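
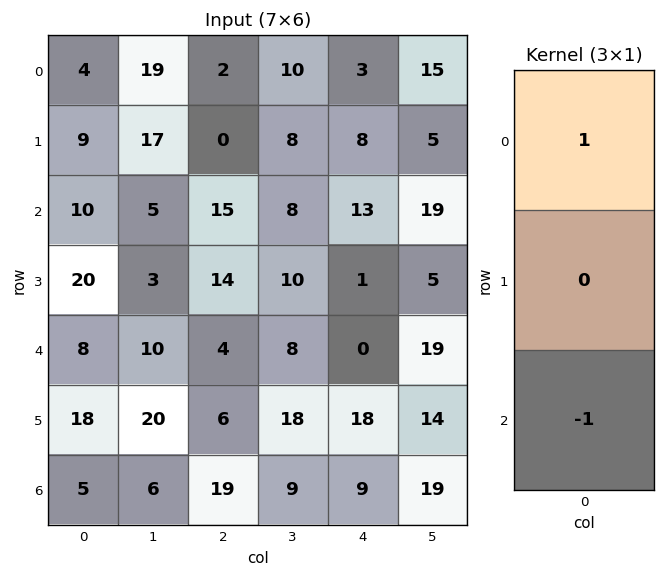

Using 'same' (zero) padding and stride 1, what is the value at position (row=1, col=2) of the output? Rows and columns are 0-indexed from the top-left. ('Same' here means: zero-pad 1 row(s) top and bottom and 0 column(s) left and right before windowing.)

-13

The receptive field on the zero-padded input at this output position is [2 / 0 / 15]. Elementwise product with the kernel and sum: 2·1 + 15·-1.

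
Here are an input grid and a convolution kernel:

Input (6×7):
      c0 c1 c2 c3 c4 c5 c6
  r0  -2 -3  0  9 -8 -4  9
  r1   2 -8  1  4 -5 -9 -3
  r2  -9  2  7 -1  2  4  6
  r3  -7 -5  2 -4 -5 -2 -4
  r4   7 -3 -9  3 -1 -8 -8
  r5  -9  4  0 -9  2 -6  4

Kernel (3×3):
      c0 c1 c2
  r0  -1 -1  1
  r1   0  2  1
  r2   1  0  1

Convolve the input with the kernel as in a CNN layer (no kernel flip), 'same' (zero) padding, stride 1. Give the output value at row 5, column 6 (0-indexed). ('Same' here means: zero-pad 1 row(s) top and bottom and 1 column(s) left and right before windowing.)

The receptive field on the zero-padded input at this output position is [-8 -8 0 / -6 4 0 / 0 0 0]. Elementwise product with the kernel and sum: -8·-1 + -8·-1 + 0·1 + 4·2 + 0·1 + 0·1 + 0·1.

24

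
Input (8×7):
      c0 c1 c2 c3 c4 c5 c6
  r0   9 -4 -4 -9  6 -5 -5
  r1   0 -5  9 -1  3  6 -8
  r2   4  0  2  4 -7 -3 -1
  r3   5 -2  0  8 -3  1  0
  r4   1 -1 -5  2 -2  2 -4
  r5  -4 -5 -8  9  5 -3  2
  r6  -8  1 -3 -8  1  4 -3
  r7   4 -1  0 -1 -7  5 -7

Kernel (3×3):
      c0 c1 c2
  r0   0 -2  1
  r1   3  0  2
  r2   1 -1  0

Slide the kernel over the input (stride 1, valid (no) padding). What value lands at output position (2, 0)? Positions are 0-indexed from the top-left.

19

The receptive field on the input at this output position is [4 0 2 / 5 -2 0 / 1 -1 -5]. Elementwise product with the kernel and sum: 0·-2 + 2·1 + 5·3 + 0·2 + 1·1 + -1·-1.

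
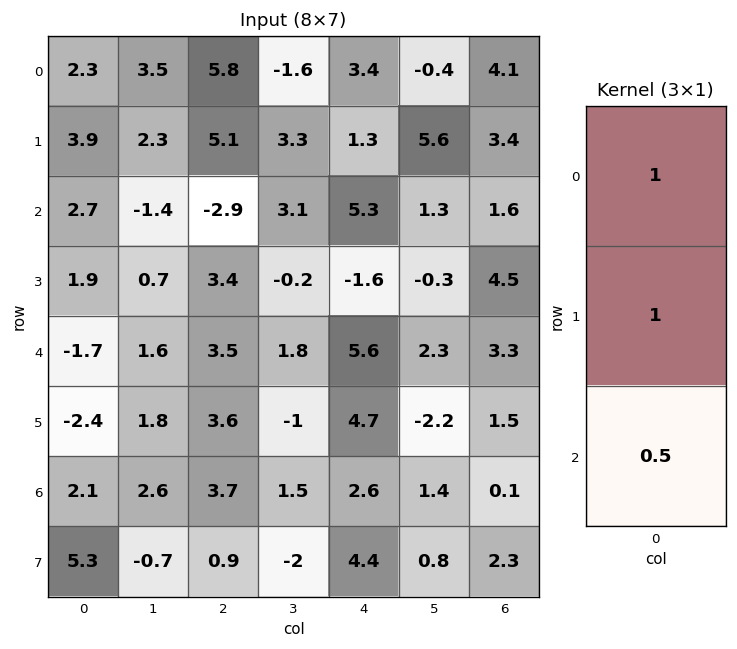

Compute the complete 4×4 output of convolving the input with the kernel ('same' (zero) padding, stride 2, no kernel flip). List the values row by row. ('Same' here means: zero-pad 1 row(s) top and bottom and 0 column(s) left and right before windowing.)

Output[0,0]: The receptive field on the zero-padded input at this output position is [0 / 2.3 / 3.9]. Elementwise product with the kernel and sum: 0·1 + 2.3·1 + 3.9·0.5.

4.25 8.35 4.05 5.8
7.55 3.9 5.8 7.25
-1 8.7 6.35 8.55
2.35 7.75 9.5 2.75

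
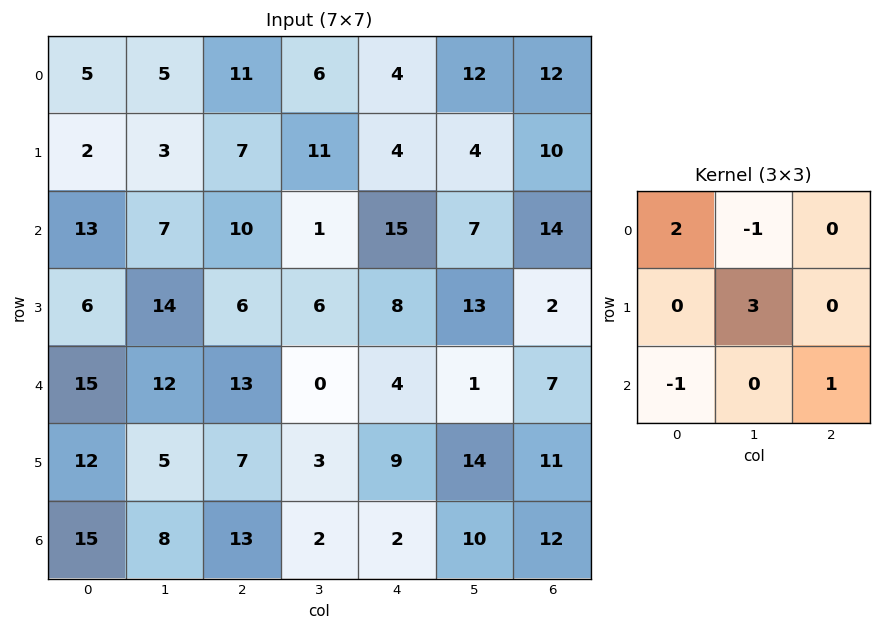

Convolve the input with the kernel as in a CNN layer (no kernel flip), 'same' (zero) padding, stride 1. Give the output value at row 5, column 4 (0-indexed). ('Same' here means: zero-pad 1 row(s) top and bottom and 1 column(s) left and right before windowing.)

The receptive field on the zero-padded input at this output position is [0 4 1 / 3 9 14 / 2 2 10]. Elementwise product with the kernel and sum: 0·2 + 4·-1 + 9·3 + 2·-1 + 10·1.

31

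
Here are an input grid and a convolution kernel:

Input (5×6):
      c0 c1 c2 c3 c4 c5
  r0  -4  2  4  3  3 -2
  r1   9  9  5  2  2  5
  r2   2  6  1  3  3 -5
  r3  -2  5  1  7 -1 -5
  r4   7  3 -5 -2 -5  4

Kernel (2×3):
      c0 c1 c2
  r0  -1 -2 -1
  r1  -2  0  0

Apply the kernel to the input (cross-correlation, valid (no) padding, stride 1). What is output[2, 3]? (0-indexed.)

The receptive field on the input at this output position is [3 3 -5 / 7 -1 -5]. Elementwise product with the kernel and sum: 3·-1 + 3·-2 + -5·-1 + 7·-2.

-18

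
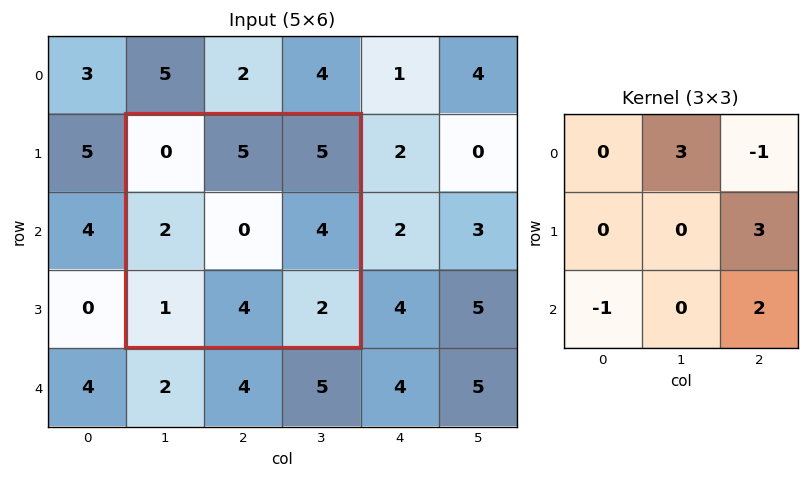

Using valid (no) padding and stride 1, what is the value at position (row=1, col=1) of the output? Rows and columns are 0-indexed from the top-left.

The receptive field on the input at this output position is [0 5 5 / 2 0 4 / 1 4 2]. Elementwise product with the kernel and sum: 5·3 + 5·-1 + 4·3 + 1·-1 + 2·2.

25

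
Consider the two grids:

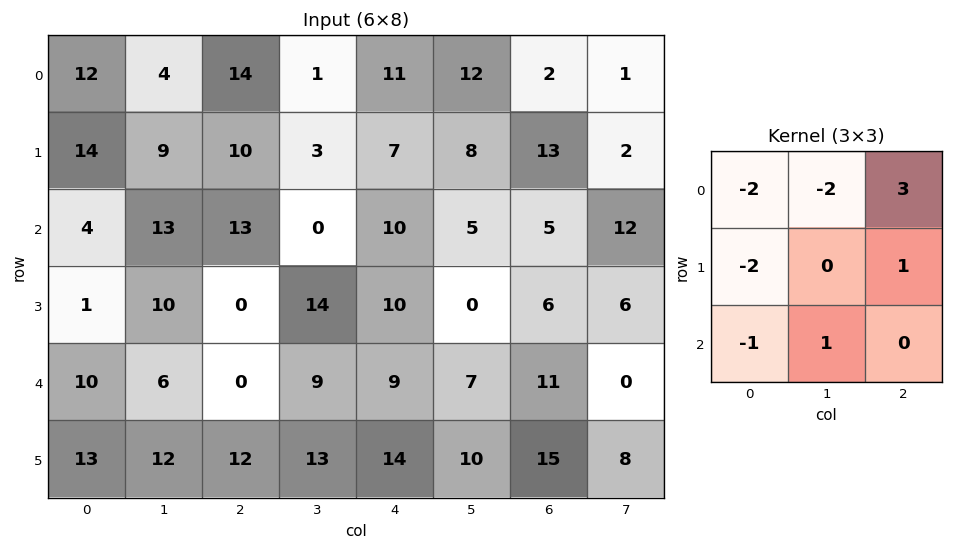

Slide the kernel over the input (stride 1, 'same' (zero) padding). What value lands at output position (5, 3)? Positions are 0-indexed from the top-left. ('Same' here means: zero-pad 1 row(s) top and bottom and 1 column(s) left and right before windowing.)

-1

The receptive field on the zero-padded input at this output position is [0 9 9 / 12 13 14 / 0 0 0]. Elementwise product with the kernel and sum: 0·-2 + 9·-2 + 9·3 + 12·-2 + 14·1 + 0·-1 + 0·1.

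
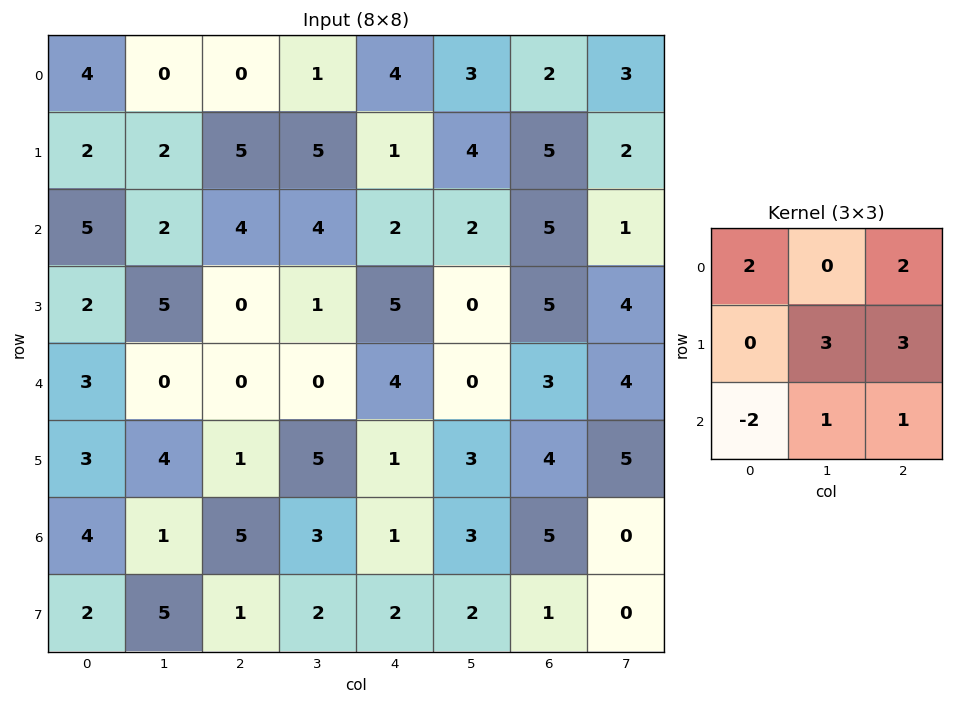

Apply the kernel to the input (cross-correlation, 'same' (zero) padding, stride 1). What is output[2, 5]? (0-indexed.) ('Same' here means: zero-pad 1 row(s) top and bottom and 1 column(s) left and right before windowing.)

The receptive field on the zero-padded input at this output position is [1 4 5 / 2 2 5 / 5 0 5]. Elementwise product with the kernel and sum: 1·2 + 5·2 + 2·3 + 5·3 + 5·-2 + 0·1 + 5·1.

28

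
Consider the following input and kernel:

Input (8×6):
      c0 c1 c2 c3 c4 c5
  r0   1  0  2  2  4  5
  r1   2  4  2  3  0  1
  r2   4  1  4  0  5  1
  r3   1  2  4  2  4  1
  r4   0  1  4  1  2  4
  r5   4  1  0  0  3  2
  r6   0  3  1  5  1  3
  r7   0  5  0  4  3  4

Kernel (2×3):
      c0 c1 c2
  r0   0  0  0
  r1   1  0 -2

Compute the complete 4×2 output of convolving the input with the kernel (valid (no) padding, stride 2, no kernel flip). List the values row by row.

-2 2
-7 -4
4 -6
0 -6

Output[0,0]: The receptive field on the input at this output position is [1 0 2 / 2 4 2]. Elementwise product with the kernel and sum: 2·1 + 2·-2.
Output[0,1]: The receptive field on the input at this output position is [2 2 4 / 2 3 0]. Elementwise product with the kernel and sum: 2·1 + 0·-2.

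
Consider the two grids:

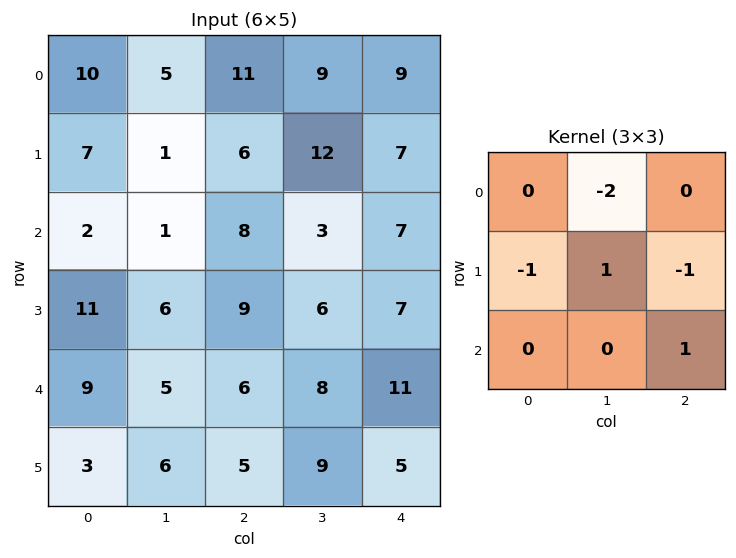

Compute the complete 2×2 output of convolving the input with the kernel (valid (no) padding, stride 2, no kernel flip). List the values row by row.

Output[0,0]: The receptive field on the input at this output position is [10 5 11 / 7 1 6 / 2 1 8]. Elementwise product with the kernel and sum: 5·-2 + 7·-1 + 1·1 + 6·-1 + 8·1.
Output[0,1]: The receptive field on the input at this output position is [11 9 9 / 6 12 7 / 8 3 7]. Elementwise product with the kernel and sum: 9·-2 + 6·-1 + 12·1 + 7·-1 + 7·1.

-14 -12
-10 -5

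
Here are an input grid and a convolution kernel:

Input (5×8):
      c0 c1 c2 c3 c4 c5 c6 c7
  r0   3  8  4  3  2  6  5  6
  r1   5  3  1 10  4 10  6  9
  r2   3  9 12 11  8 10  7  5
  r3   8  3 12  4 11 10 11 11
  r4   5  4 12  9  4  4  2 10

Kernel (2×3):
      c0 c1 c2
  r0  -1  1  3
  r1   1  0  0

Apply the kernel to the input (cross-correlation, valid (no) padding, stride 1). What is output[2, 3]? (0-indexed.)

31

The receptive field on the input at this output position is [11 8 10 / 4 11 10]. Elementwise product with the kernel and sum: 11·-1 + 8·1 + 10·3 + 4·1.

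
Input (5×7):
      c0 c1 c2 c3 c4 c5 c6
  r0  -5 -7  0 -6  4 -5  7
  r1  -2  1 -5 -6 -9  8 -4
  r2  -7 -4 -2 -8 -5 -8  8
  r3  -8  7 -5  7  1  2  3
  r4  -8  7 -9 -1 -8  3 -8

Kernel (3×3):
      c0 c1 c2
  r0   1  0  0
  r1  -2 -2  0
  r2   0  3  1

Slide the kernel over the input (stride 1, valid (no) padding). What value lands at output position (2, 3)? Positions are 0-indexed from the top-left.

The receptive field on the input at this output position is [-8 -5 -8 / 7 1 2 / -1 -8 3]. Elementwise product with the kernel and sum: -8·1 + 7·-2 + 1·-2 + -8·3 + 3·1.

-45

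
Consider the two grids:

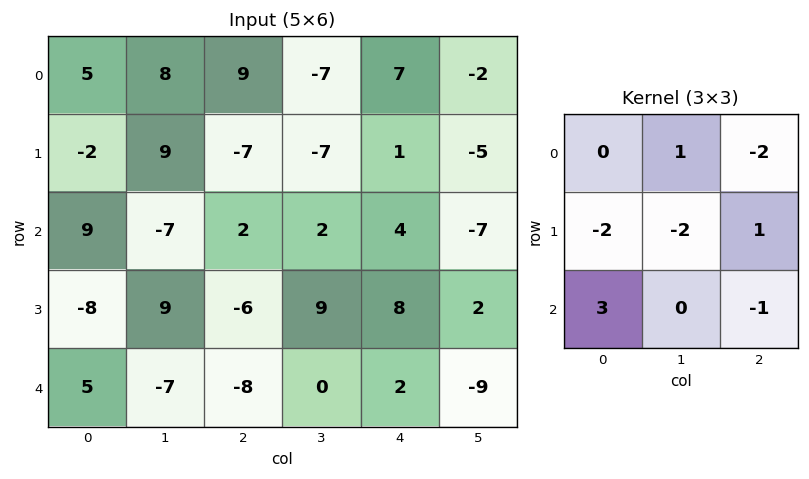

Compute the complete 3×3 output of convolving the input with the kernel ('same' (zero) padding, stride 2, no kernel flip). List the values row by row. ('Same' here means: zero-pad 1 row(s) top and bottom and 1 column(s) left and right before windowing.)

-11 -7 -18
-54 37 17
-43 6 -9

Output[0,0]: The receptive field on the zero-padded input at this output position is [0 0 0 / 0 5 8 / 0 -2 9]. Elementwise product with the kernel and sum: 0·1 + 0·-2 + 0·-2 + 5·-2 + 8·1 + 0·3 + 9·-1.
Output[0,1]: The receptive field on the zero-padded input at this output position is [0 0 0 / 8 9 -7 / 9 -7 -7]. Elementwise product with the kernel and sum: 0·1 + 0·-2 + 8·-2 + 9·-2 + -7·1 + 9·3 + -7·-1.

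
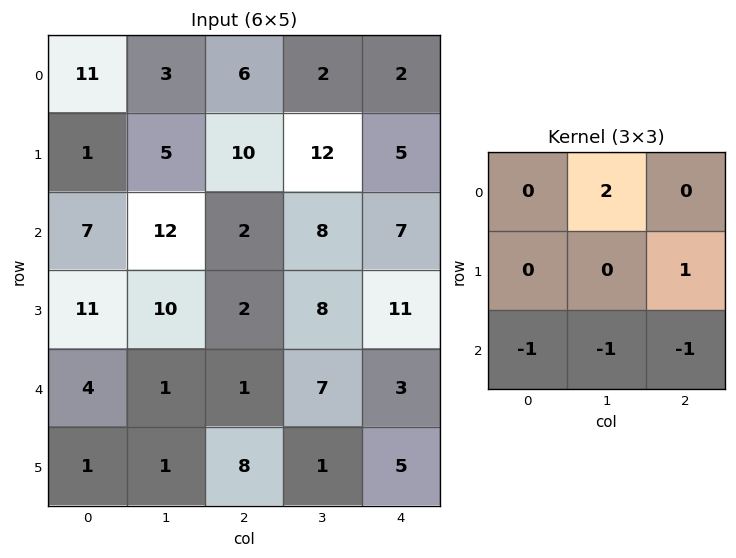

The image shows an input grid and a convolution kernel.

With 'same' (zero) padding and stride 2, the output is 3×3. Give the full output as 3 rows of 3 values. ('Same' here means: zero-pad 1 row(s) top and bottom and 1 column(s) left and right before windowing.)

-3 -25 -17
-7 8 -9
21 1 16

Output[0,0]: The receptive field on the zero-padded input at this output position is [0 0 0 / 0 11 3 / 0 1 5]. Elementwise product with the kernel and sum: 0·2 + 3·1 + 0·-1 + 1·-1 + 5·-1.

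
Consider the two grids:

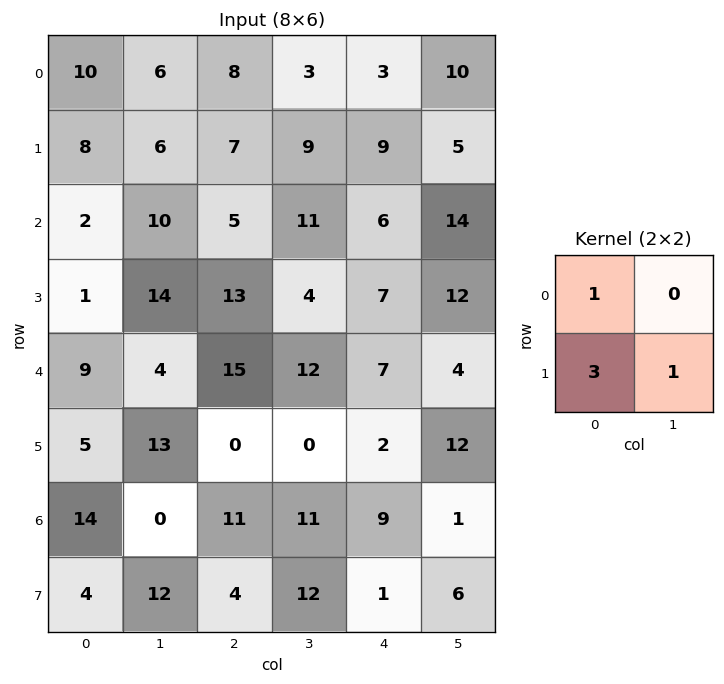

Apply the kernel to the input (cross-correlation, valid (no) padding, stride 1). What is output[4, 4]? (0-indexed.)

25

The receptive field on the input at this output position is [7 4 / 2 12]. Elementwise product with the kernel and sum: 7·1 + 2·3 + 12·1.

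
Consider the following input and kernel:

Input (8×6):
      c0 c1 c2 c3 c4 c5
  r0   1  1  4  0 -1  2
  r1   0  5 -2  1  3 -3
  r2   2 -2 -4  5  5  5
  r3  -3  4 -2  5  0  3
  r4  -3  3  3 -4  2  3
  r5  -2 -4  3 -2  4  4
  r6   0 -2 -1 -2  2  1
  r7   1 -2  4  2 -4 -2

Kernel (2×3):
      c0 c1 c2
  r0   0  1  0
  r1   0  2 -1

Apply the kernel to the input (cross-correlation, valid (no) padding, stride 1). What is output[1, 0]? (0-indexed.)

The receptive field on the input at this output position is [0 5 -2 / 2 -2 -4]. Elementwise product with the kernel and sum: 5·1 + -2·2 + -4·-1.

5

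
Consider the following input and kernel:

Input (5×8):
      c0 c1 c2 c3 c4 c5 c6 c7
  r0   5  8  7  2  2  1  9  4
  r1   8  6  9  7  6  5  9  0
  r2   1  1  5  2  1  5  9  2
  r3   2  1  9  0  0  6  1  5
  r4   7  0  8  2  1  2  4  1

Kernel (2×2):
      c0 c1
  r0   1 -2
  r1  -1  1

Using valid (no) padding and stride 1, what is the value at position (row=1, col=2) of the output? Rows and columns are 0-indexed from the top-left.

-8

The receptive field on the input at this output position is [9 7 / 5 2]. Elementwise product with the kernel and sum: 9·1 + 7·-2 + 5·-1 + 2·1.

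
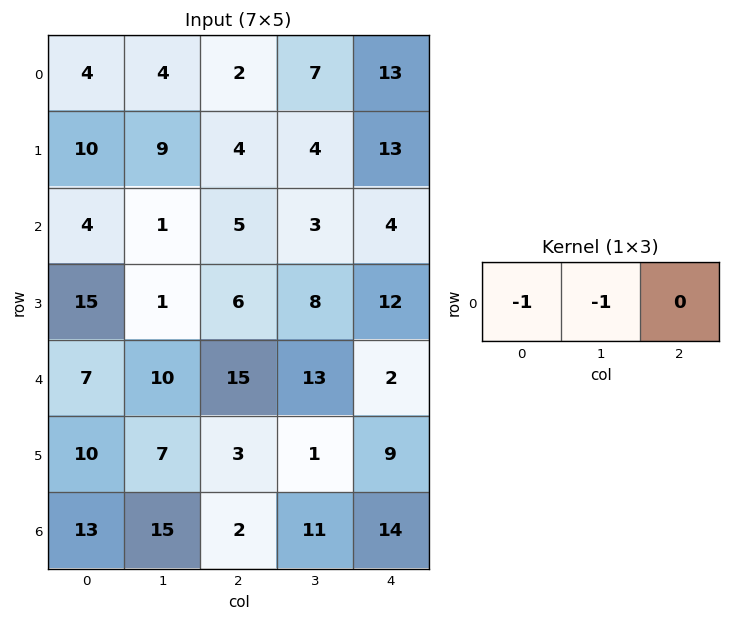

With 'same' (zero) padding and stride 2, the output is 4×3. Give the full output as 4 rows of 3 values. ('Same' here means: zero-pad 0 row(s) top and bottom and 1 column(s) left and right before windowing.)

Output[0,0]: The receptive field on the zero-padded input at this output position is [0 4 4]. Elementwise product with the kernel and sum: 0·-1 + 4·-1.
Output[0,1]: The receptive field on the zero-padded input at this output position is [4 2 7]. Elementwise product with the kernel and sum: 4·-1 + 2·-1.

-4 -6 -20
-4 -6 -7
-7 -25 -15
-13 -17 -25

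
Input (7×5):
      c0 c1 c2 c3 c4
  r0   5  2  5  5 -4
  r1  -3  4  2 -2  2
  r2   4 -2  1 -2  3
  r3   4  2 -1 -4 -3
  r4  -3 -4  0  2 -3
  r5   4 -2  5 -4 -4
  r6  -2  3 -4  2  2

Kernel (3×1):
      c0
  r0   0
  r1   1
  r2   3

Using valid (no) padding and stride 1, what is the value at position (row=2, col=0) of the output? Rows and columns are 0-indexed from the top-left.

-5

The receptive field on the input at this output position is [4 / 4 / -3]. Elementwise product with the kernel and sum: 4·1 + -3·3.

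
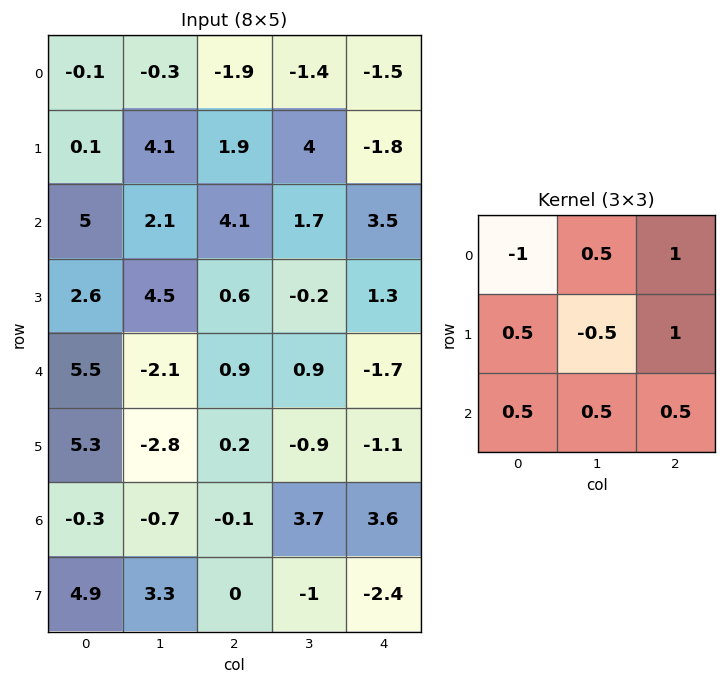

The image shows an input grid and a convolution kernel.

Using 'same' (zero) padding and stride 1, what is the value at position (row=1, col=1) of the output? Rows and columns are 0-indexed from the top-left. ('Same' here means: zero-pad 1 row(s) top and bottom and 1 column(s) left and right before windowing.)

The receptive field on the zero-padded input at this output position is [-0.1 -0.3 -1.9 / 0.1 4.1 1.9 / 5 2.1 4.1]. Elementwise product with the kernel and sum: -0.1·-1 + -0.3·0.5 + -1.9·1 + 0.1·0.5 + 4.1·-0.5 + 1.9·1 + 5·0.5 + 2.1·0.5 + 4.1·0.5.

3.55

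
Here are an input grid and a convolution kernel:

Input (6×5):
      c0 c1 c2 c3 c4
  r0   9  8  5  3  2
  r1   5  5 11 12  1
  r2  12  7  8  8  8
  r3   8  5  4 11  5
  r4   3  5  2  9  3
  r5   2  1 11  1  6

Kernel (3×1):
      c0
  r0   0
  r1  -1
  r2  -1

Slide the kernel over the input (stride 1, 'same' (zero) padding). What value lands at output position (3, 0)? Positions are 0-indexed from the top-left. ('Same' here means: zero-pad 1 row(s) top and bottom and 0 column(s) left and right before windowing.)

-11

The receptive field on the zero-padded input at this output position is [12 / 8 / 3]. Elementwise product with the kernel and sum: 8·-1 + 3·-1.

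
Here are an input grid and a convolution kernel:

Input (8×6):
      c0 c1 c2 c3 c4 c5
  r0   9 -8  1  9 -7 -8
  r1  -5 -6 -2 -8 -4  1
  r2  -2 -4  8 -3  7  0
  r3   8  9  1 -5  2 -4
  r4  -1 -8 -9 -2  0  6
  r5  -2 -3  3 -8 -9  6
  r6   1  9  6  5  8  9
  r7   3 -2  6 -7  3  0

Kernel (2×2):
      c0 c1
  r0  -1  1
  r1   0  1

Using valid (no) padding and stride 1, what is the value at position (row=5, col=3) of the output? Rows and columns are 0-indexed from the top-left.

The receptive field on the input at this output position is [-8 -9 / 5 8]. Elementwise product with the kernel and sum: -8·-1 + -9·1 + 8·1.

7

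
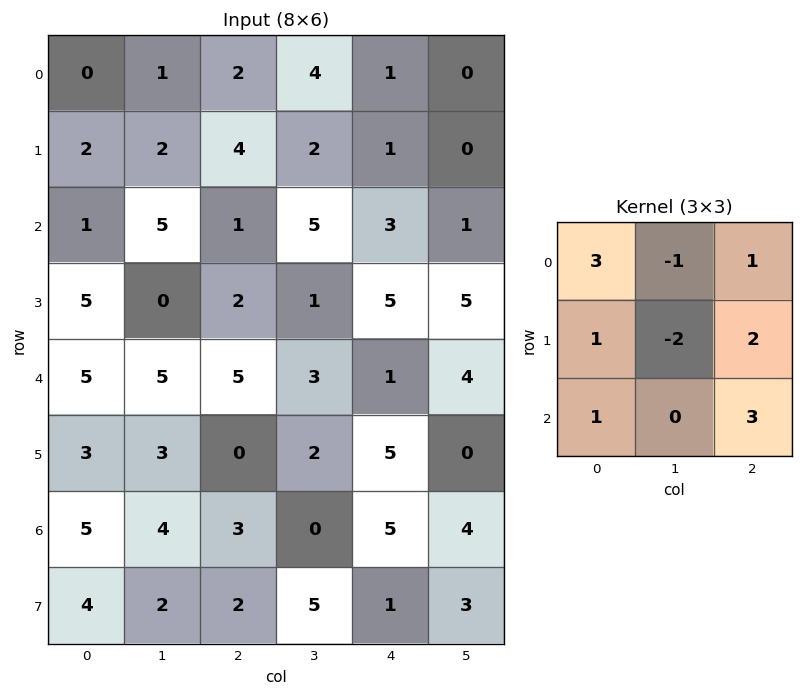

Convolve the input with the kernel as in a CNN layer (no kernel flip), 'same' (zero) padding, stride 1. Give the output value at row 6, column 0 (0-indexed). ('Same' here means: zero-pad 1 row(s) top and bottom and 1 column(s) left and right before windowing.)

The receptive field on the zero-padded input at this output position is [0 3 3 / 0 5 4 / 0 4 2]. Elementwise product with the kernel and sum: 0·3 + 3·-1 + 3·1 + 0·1 + 5·-2 + 4·2 + 0·1 + 2·3.

4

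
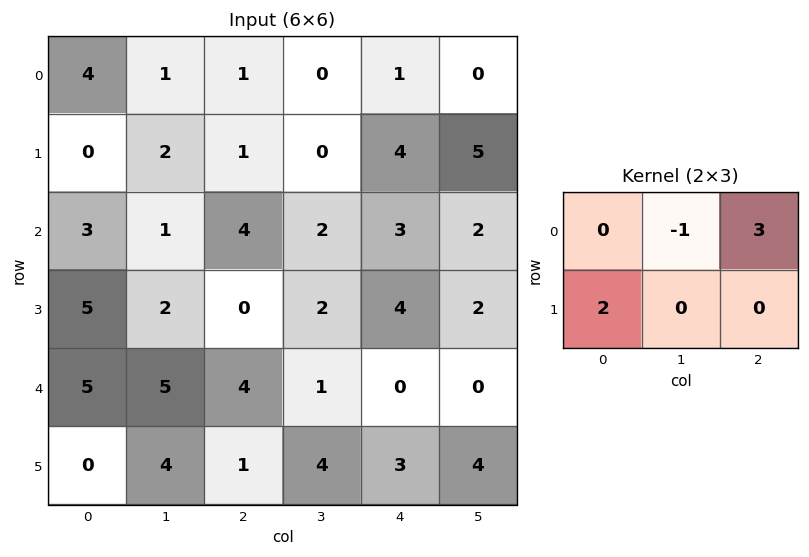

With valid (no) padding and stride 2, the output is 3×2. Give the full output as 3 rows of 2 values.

Output[0,0]: The receptive field on the input at this output position is [4 1 1 / 0 2 1]. Elementwise product with the kernel and sum: 1·-1 + 1·3 + 0·2.
Output[0,1]: The receptive field on the input at this output position is [1 0 1 / 1 0 4]. Elementwise product with the kernel and sum: 0·-1 + 1·3 + 1·2.

2 5
21 7
7 1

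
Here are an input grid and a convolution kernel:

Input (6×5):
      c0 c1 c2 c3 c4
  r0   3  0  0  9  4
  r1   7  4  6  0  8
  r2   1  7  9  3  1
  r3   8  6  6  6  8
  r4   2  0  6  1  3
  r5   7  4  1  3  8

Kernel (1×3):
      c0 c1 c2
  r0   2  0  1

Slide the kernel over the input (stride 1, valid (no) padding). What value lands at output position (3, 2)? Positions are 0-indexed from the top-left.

20

The receptive field on the input at this output position is [6 6 8]. Elementwise product with the kernel and sum: 6·2 + 8·1.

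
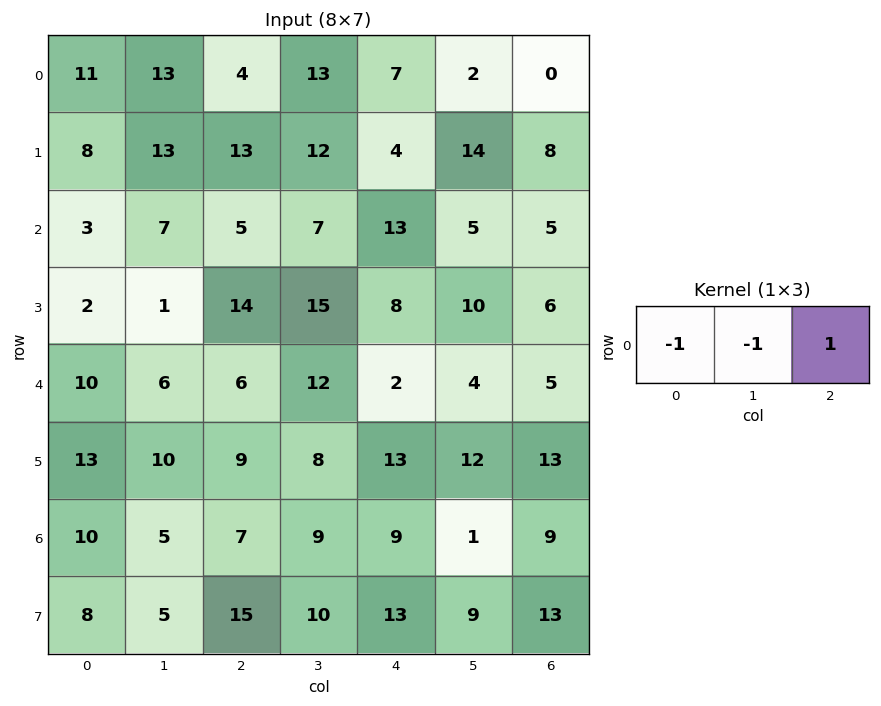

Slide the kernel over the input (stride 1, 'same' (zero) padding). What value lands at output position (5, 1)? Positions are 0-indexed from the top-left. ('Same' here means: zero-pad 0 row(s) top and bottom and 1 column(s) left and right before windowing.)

-14

The receptive field on the zero-padded input at this output position is [13 10 9]. Elementwise product with the kernel and sum: 13·-1 + 10·-1 + 9·1.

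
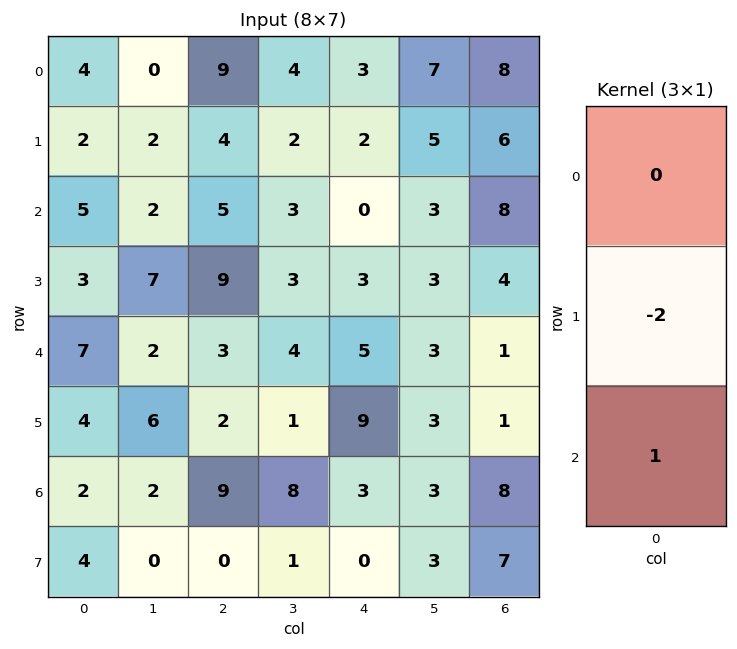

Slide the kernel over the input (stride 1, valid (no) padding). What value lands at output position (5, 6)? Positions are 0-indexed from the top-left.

-9

The receptive field on the input at this output position is [1 / 8 / 7]. Elementwise product with the kernel and sum: 8·-2 + 7·1.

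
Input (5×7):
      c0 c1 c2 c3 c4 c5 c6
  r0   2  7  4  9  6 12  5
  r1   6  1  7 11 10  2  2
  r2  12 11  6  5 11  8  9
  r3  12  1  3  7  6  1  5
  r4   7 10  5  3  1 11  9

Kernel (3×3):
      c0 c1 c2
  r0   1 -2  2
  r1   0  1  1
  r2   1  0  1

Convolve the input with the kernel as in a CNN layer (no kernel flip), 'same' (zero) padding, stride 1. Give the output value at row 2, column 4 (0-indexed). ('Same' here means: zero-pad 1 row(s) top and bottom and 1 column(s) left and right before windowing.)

The receptive field on the zero-padded input at this output position is [11 10 2 / 5 11 8 / 7 6 1]. Elementwise product with the kernel and sum: 11·1 + 10·-2 + 2·2 + 11·1 + 8·1 + 7·1 + 1·1.

22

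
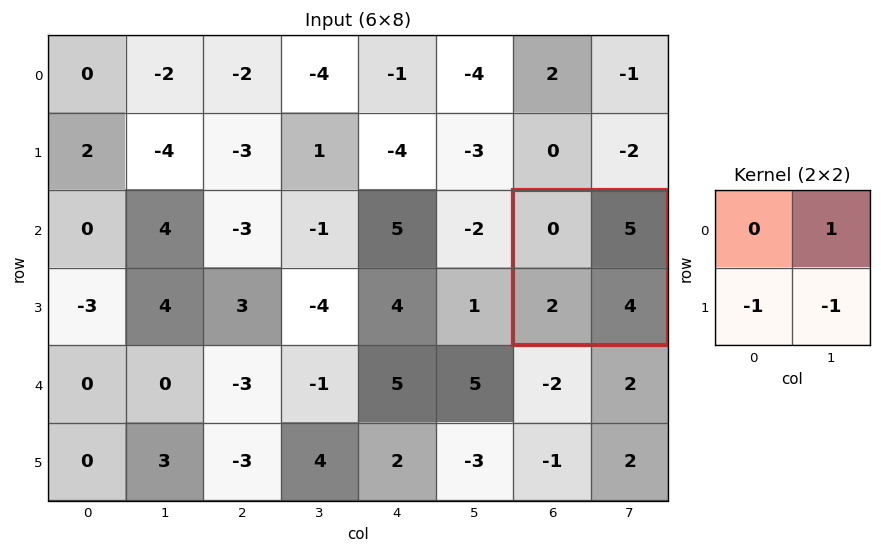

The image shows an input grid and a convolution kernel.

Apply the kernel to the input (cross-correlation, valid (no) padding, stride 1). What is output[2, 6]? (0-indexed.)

-1

The receptive field on the input at this output position is [0 5 / 2 4]. Elementwise product with the kernel and sum: 5·1 + 2·-1 + 4·-1.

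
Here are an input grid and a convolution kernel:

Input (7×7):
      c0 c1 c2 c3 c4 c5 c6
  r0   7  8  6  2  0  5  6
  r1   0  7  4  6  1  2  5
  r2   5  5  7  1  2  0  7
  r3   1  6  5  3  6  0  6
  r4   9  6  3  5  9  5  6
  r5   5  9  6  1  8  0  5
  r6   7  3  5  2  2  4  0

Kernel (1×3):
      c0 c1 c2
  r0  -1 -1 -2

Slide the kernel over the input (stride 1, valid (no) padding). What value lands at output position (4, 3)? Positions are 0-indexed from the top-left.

-24

The receptive field on the input at this output position is [5 9 5]. Elementwise product with the kernel and sum: 5·-1 + 9·-1 + 5·-2.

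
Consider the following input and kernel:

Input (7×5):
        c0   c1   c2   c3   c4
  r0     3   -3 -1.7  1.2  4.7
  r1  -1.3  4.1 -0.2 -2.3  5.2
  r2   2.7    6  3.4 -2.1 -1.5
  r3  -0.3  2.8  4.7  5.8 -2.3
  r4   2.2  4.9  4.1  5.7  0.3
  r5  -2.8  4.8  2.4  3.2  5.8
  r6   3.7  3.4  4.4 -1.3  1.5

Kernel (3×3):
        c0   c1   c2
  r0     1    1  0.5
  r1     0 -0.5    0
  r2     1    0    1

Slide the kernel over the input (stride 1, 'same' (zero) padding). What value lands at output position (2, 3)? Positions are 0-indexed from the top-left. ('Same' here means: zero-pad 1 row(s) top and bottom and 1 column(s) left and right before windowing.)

3.55

The receptive field on the zero-padded input at this output position is [-0.2 -2.3 5.2 / 3.4 -2.1 -1.5 / 4.7 5.8 -2.3]. Elementwise product with the kernel and sum: -0.2·1 + -2.3·1 + 5.2·0.5 + -2.1·-0.5 + 4.7·1 + -2.3·1.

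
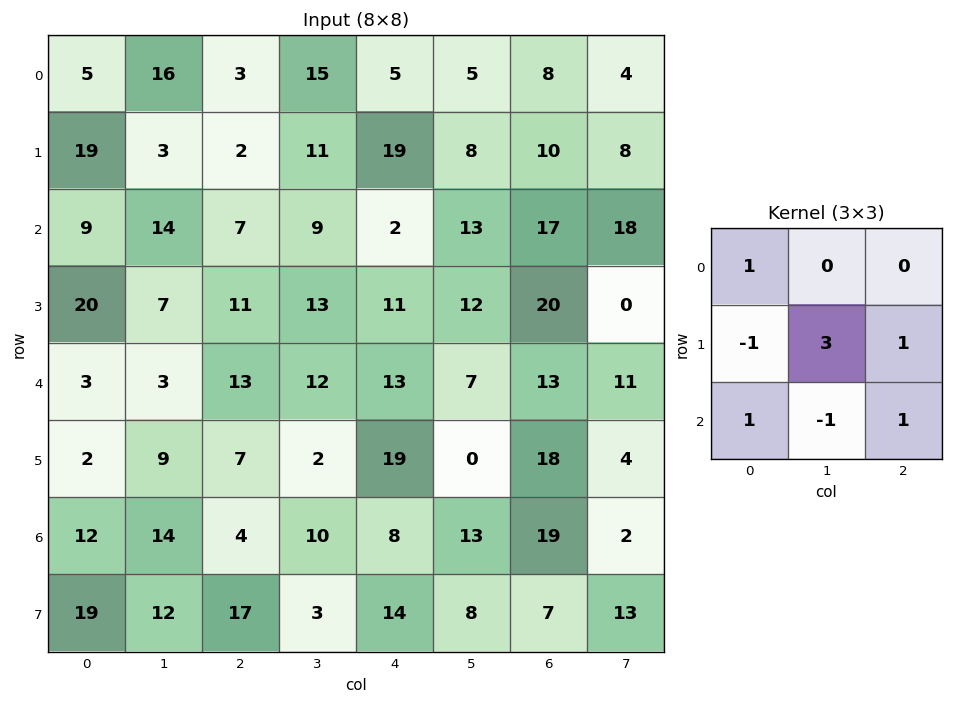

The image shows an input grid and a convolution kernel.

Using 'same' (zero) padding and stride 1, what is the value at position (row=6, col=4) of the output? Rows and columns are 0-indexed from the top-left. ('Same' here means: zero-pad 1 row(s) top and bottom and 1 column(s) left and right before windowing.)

26

The receptive field on the zero-padded input at this output position is [2 19 0 / 10 8 13 / 3 14 8]. Elementwise product with the kernel and sum: 2·1 + 10·-1 + 8·3 + 13·1 + 3·1 + 14·-1 + 8·1.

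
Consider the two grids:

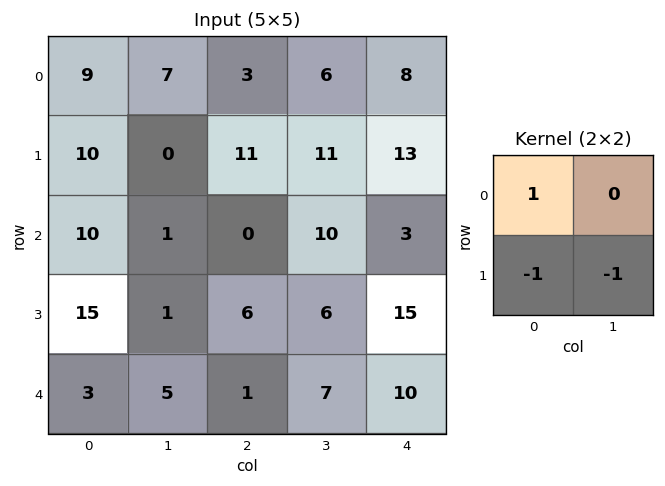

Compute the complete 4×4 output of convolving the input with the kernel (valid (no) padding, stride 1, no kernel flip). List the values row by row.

-1 -4 -19 -18
-1 -1 1 -2
-6 -6 -12 -11
7 -5 -2 -11

Output[0,0]: The receptive field on the input at this output position is [9 7 / 10 0]. Elementwise product with the kernel and sum: 9·1 + 10·-1 + 0·-1.
Output[0,1]: The receptive field on the input at this output position is [7 3 / 0 11]. Elementwise product with the kernel and sum: 7·1 + 0·-1 + 11·-1.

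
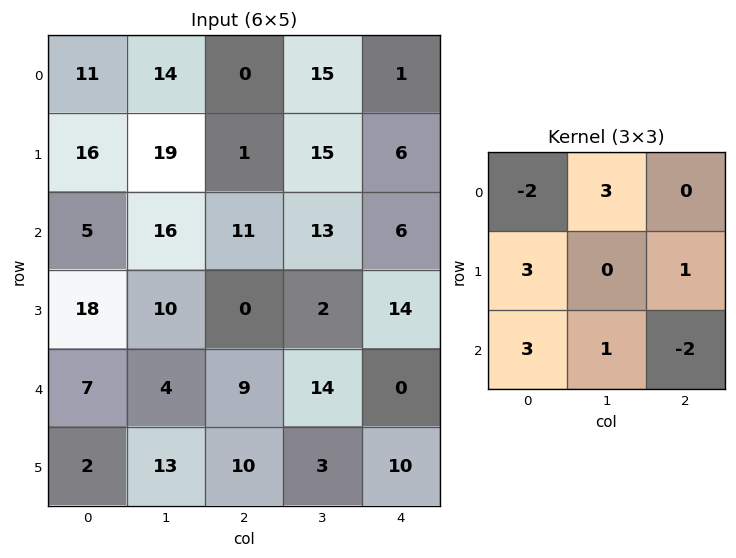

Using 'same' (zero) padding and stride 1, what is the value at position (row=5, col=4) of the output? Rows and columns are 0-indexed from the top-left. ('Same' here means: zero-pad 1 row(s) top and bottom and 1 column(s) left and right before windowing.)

The receptive field on the zero-padded input at this output position is [14 0 0 / 3 10 0 / 0 0 0]. Elementwise product with the kernel and sum: 14·-2 + 0·3 + 3·3 + 0·1 + 0·3 + 0·1 + 0·-2.

-19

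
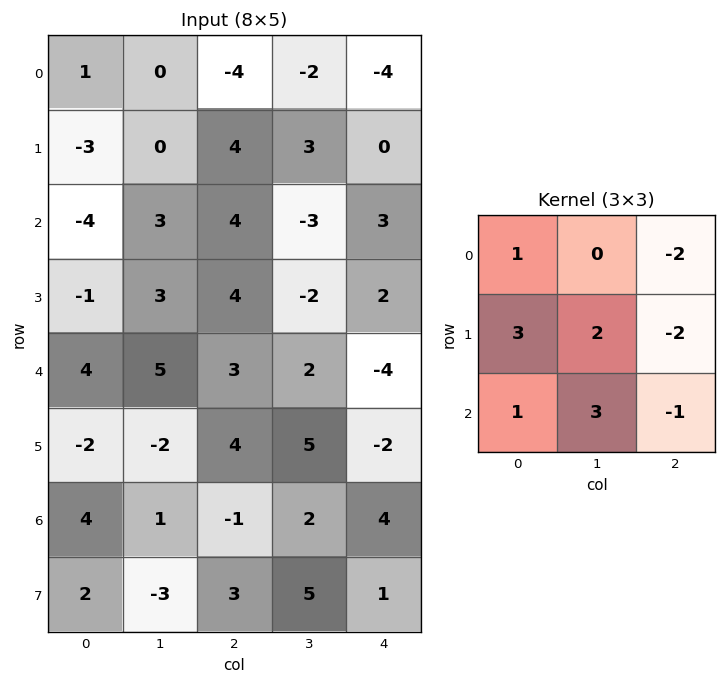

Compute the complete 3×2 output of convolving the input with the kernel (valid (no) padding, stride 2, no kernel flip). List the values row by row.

Output[0,0]: The receptive field on the input at this output position is [1 0 -4 / -3 0 4 / -4 3 4]. Elementwise product with the kernel and sum: 1·1 + -4·-2 + -3·3 + 0·2 + 4·-2 + -4·1 + 3·3 + 4·-1.

-7 14
-1 15
-12 38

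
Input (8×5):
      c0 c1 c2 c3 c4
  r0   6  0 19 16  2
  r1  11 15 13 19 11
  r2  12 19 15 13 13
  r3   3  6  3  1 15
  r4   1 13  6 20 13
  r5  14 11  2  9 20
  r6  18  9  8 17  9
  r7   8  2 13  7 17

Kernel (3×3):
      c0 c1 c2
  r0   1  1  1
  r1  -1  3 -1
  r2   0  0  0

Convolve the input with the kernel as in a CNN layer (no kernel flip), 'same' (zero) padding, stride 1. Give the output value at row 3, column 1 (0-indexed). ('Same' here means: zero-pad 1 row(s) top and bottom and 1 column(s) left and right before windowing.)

The receptive field on the zero-padded input at this output position is [12 19 15 / 3 6 3 / 1 13 6]. Elementwise product with the kernel and sum: 12·1 + 19·1 + 15·1 + 3·-1 + 6·3 + 3·-1.

58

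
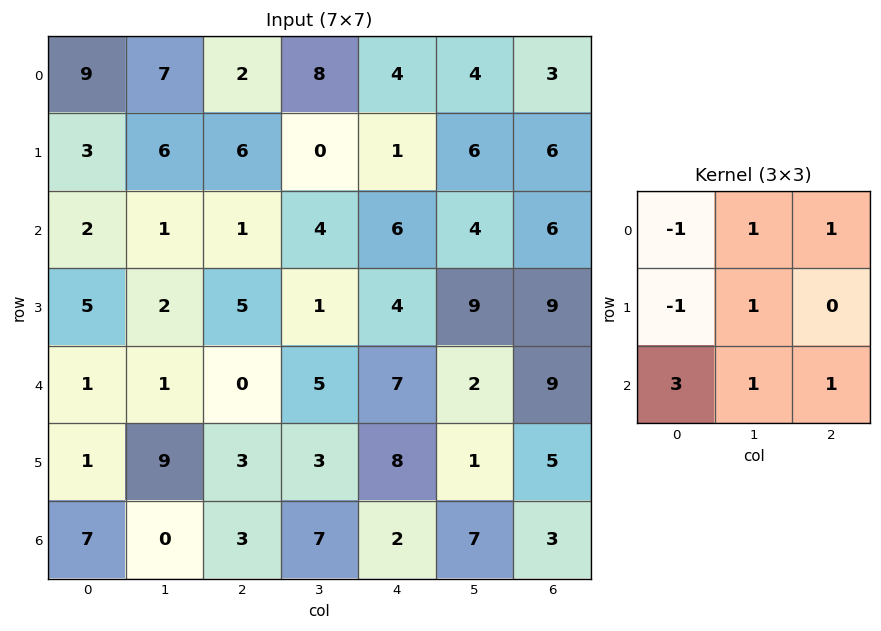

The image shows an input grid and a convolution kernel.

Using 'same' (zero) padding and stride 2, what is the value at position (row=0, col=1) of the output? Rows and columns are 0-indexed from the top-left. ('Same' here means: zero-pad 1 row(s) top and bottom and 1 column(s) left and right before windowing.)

19

The receptive field on the zero-padded input at this output position is [0 0 0 / 7 2 8 / 6 6 0]. Elementwise product with the kernel and sum: 0·-1 + 0·1 + 0·1 + 7·-1 + 2·1 + 6·3 + 6·1 + 0·1.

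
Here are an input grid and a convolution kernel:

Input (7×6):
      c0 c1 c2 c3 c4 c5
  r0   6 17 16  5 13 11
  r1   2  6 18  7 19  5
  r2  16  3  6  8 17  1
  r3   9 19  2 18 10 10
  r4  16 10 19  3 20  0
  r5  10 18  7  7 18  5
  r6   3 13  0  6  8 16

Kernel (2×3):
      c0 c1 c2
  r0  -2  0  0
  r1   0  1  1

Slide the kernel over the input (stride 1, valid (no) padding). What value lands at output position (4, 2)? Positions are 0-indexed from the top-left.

-13

The receptive field on the input at this output position is [19 3 20 / 7 7 18]. Elementwise product with the kernel and sum: 19·-2 + 7·1 + 18·1.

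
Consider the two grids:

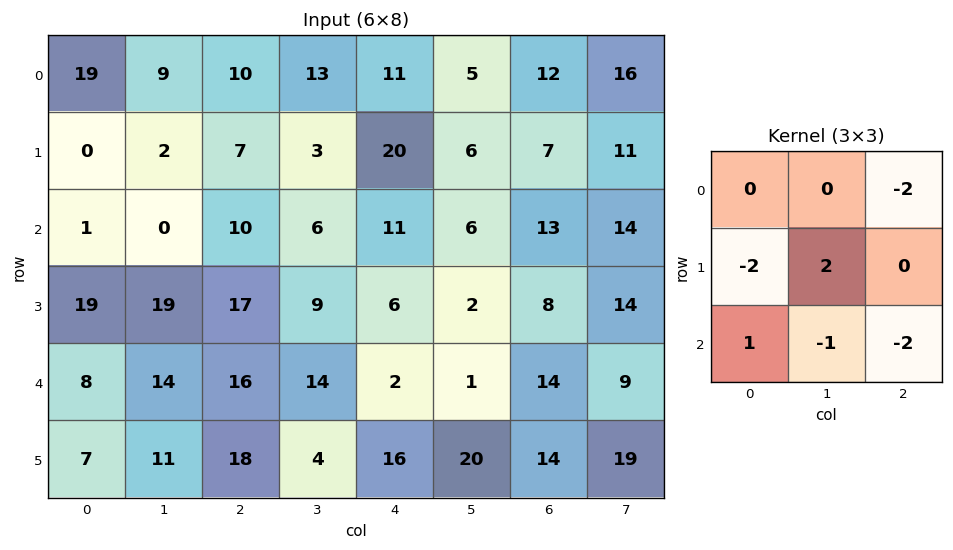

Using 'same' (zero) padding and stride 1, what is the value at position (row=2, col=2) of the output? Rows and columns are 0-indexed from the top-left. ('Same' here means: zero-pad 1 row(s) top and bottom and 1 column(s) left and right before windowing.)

-2

The receptive field on the zero-padded input at this output position is [2 7 3 / 0 10 6 / 19 17 9]. Elementwise product with the kernel and sum: 3·-2 + 0·-2 + 10·2 + 19·1 + 17·-1 + 9·-2.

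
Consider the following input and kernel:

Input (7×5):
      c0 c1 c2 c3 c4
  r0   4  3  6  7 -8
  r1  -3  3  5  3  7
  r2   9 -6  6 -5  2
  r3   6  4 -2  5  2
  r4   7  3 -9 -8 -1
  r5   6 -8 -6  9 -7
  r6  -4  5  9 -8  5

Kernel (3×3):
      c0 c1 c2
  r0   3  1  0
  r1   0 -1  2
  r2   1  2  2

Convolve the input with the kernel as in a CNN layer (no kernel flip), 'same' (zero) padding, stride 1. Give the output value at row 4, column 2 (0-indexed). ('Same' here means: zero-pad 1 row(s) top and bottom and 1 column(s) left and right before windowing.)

1

The receptive field on the zero-padded input at this output position is [4 -2 5 / 3 -9 -8 / -8 -6 9]. Elementwise product with the kernel and sum: 4·3 + -2·1 + -9·-1 + -8·2 + -8·1 + -6·2 + 9·2.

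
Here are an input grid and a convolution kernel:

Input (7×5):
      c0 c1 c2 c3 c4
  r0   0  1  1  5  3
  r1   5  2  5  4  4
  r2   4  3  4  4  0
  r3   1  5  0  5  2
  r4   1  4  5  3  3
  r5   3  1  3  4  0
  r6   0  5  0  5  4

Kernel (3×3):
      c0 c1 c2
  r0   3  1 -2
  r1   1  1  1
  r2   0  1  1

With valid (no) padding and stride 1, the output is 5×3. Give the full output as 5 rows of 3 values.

18 13 19
23 19 26
22 23 29
22 24 16
9 24 28

Output[0,0]: The receptive field on the input at this output position is [0 1 1 / 5 2 5 / 4 3 4]. Elementwise product with the kernel and sum: 0·3 + 1·1 + 1·-2 + 5·1 + 2·1 + 5·1 + 3·1 + 4·1.
Output[0,1]: The receptive field on the input at this output position is [1 1 5 / 2 5 4 / 3 4 4]. Elementwise product with the kernel and sum: 1·3 + 1·1 + 5·-2 + 2·1 + 5·1 + 4·1 + 4·1 + 4·1.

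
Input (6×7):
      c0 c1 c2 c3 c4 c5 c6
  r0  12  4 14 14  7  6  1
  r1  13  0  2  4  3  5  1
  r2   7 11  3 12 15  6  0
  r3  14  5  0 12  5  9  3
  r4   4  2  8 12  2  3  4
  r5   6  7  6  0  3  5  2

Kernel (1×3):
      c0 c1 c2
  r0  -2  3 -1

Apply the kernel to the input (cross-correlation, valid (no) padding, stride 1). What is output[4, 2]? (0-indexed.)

18

The receptive field on the input at this output position is [8 12 2]. Elementwise product with the kernel and sum: 8·-2 + 12·3 + 2·-1.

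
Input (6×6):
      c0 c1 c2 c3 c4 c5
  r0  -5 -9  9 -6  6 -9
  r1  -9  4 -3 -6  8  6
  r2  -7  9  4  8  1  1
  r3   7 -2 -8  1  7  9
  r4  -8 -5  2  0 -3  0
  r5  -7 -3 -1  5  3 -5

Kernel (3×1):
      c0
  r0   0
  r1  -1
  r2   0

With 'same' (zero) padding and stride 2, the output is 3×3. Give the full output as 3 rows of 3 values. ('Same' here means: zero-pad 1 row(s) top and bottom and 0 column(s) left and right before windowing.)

5 -9 -6
7 -4 -1
8 -2 3

Output[0,0]: The receptive field on the zero-padded input at this output position is [0 / -5 / -9]. Elementwise product with the kernel and sum: -5·-1.
Output[0,1]: The receptive field on the zero-padded input at this output position is [0 / 9 / -3]. Elementwise product with the kernel and sum: 9·-1.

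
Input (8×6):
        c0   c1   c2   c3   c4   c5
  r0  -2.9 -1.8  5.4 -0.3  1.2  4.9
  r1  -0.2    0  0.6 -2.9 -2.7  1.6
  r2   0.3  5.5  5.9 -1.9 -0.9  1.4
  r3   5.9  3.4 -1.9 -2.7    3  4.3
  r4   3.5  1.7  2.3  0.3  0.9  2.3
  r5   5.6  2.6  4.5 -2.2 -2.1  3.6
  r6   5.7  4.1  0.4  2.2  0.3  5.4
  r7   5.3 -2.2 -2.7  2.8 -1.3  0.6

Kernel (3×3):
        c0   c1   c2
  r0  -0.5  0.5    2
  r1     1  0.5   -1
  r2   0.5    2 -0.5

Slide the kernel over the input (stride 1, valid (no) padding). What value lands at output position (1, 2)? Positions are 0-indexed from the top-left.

-9.15

The receptive field on the input at this output position is [0.6 -2.9 -2.7 / 5.9 -1.9 -0.9 / -1.9 -2.7 3]. Elementwise product with the kernel and sum: 0.6·-0.5 + -2.9·0.5 + -2.7·2 + 5.9·1 + -1.9·0.5 + -0.9·-1 + -1.9·0.5 + -2.7·2 + 3·-0.5.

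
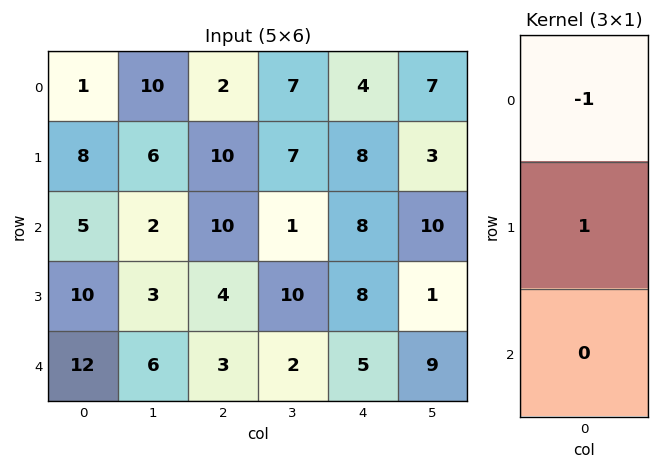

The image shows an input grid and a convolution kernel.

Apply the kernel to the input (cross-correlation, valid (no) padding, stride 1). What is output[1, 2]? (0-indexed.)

The receptive field on the input at this output position is [10 / 10 / 4]. Elementwise product with the kernel and sum: 10·-1 + 10·1.

0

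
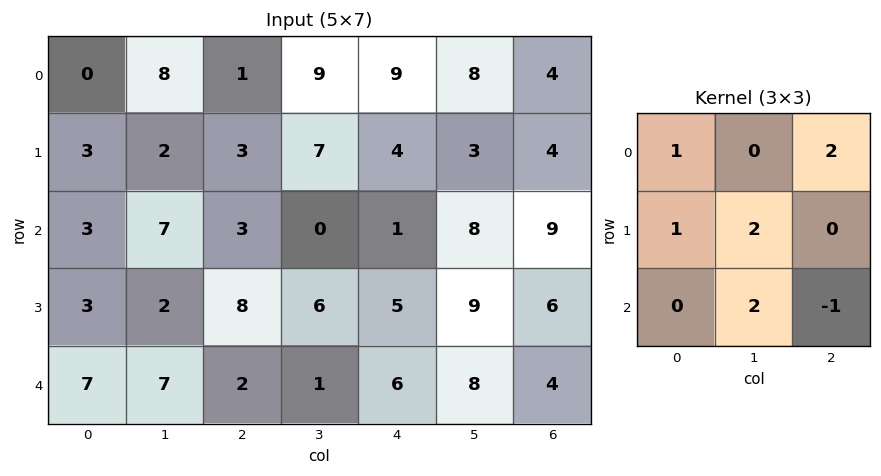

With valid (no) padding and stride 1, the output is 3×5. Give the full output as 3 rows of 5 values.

Output[0,0]: The receptive field on the input at this output position is [0 8 1 / 3 2 3 / 3 7 3]. Elementwise product with the kernel and sum: 0·1 + 1·2 + 3·1 + 2·2 + 7·2 + 3·-1.

20 40 35 34 34
22 39 21 16 41
28 28 21 36 54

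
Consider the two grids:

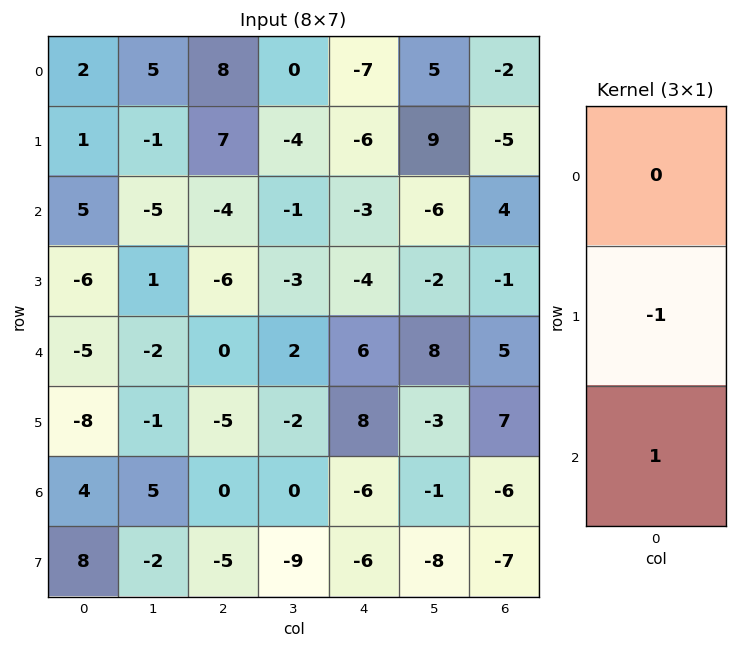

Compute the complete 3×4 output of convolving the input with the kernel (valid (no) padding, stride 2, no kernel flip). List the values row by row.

Output[0,0]: The receptive field on the input at this output position is [2 / 1 / 5]. Elementwise product with the kernel and sum: 1·-1 + 5·1.

4 -11 3 9
1 6 10 6
12 5 -14 -13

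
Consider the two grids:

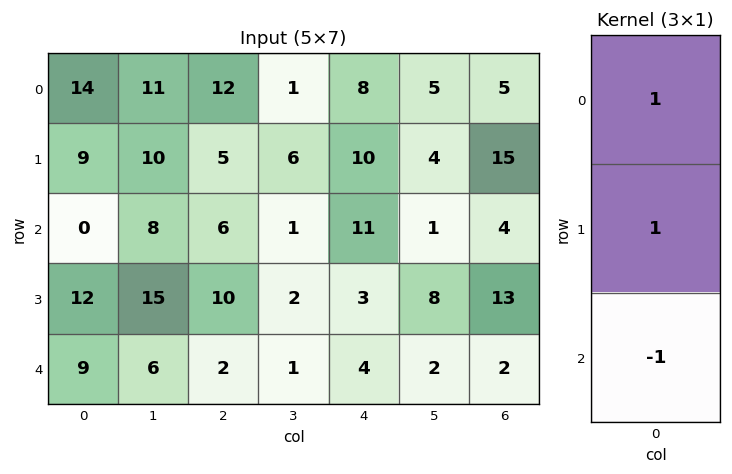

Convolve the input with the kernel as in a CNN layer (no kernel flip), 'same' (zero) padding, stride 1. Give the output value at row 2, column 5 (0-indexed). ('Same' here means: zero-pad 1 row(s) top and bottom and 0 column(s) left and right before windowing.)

The receptive field on the zero-padded input at this output position is [4 / 1 / 8]. Elementwise product with the kernel and sum: 4·1 + 1·1 + 8·-1.

-3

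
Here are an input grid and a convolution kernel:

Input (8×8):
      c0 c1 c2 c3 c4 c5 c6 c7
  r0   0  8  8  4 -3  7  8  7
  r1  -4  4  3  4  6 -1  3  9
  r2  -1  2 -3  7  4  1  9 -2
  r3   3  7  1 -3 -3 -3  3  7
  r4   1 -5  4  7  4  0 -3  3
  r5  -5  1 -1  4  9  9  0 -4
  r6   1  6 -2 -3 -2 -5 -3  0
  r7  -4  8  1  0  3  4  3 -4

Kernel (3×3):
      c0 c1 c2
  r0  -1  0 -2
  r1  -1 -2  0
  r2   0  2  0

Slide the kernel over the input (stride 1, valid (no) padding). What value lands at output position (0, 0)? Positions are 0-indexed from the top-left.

-16

The receptive field on the input at this output position is [0 8 8 / -4 4 3 / -1 2 -3]. Elementwise product with the kernel and sum: 0·-1 + 8·-2 + -4·-1 + 4·-2 + 2·2.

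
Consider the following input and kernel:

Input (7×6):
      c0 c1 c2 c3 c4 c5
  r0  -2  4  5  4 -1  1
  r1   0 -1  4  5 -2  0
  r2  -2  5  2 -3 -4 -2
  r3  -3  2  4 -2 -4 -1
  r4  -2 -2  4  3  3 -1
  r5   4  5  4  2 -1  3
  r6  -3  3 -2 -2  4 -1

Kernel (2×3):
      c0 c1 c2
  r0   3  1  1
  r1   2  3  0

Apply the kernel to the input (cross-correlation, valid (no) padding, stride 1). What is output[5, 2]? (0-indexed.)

The receptive field on the input at this output position is [4 2 -1 / -2 -2 4]. Elementwise product with the kernel and sum: 4·3 + 2·1 + -1·1 + -2·2 + -2·3.

3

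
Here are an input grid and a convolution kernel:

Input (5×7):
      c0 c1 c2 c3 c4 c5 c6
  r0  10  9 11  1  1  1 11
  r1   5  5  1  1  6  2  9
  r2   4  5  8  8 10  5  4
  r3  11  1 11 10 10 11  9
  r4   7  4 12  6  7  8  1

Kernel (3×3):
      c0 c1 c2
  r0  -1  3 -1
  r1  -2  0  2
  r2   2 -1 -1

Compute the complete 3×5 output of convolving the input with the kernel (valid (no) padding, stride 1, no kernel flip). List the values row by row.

-7 9 -1 4 8
27 -16 2 8 -21
1 19 15 16 4

Output[0,0]: The receptive field on the input at this output position is [10 9 11 / 5 5 1 / 4 5 8]. Elementwise product with the kernel and sum: 10·-1 + 9·3 + 11·-1 + 5·-2 + 1·2 + 4·2 + 5·-1 + 8·-1.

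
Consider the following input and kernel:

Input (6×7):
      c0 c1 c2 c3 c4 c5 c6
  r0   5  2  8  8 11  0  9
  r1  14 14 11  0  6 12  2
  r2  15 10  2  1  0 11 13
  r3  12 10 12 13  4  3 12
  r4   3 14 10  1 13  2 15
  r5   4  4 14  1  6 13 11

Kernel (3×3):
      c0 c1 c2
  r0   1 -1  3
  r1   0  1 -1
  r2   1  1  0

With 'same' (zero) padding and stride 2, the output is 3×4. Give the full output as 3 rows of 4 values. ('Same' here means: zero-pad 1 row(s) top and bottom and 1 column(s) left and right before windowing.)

Output[0,0]: The receptive field on the zero-padded input at this output position is [0 0 0 / 0 5 2 / 0 14 14]. Elementwise product with the kernel and sum: 0·1 + 0·-1 + 0·3 + 5·1 + 2·-1 + 0·1 + 14·1.

17 25 17 23
45 26 36 38
11 64 36 30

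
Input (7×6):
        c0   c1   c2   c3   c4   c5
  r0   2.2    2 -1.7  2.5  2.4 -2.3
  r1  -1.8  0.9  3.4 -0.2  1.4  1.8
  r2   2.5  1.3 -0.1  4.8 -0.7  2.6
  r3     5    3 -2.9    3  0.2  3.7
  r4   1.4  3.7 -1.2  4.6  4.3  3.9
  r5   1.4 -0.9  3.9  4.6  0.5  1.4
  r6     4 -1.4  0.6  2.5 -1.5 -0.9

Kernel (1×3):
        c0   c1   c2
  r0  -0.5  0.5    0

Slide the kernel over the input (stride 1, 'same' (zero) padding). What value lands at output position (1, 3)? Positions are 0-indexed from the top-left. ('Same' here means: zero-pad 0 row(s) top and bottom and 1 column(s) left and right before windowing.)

-1.8

The receptive field on the zero-padded input at this output position is [3.4 -0.2 1.4]. Elementwise product with the kernel and sum: 3.4·-0.5 + -0.2·0.5.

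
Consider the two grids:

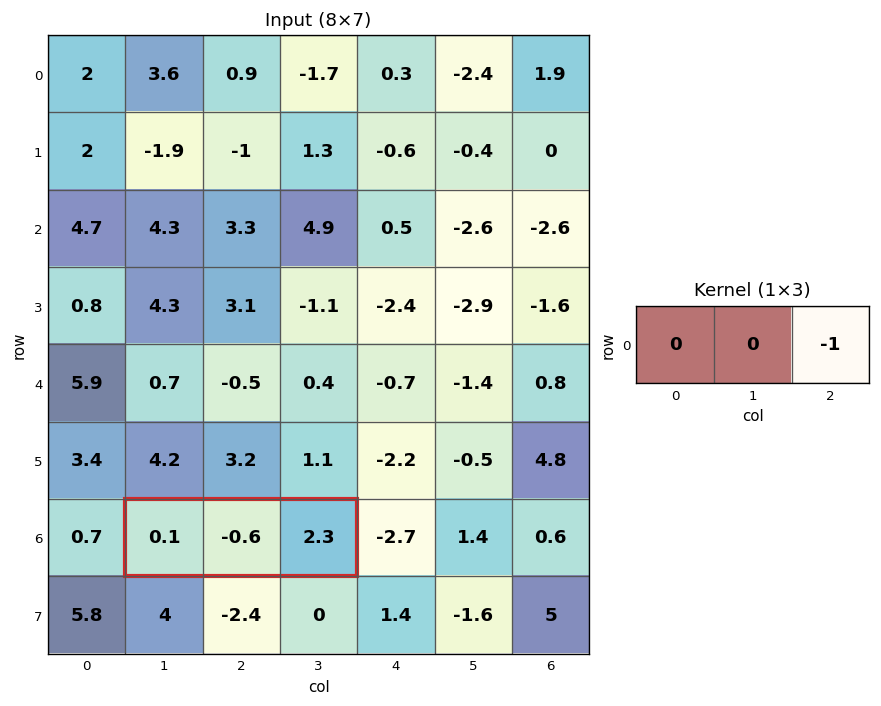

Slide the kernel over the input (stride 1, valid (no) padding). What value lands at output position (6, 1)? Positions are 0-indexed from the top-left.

-2.3

The receptive field on the input at this output position is [0.1 -0.6 2.3]. Elementwise product with the kernel and sum: 2.3·-1.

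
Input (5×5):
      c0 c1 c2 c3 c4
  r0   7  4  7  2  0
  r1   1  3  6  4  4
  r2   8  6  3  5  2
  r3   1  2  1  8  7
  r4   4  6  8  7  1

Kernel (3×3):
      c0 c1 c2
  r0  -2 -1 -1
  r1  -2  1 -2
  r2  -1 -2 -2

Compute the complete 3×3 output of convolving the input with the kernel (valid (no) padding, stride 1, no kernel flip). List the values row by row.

-62 -47 -49
-34 -55 -56
-59 -75 -45

Output[0,0]: The receptive field on the input at this output position is [7 4 7 / 1 3 6 / 8 6 3]. Elementwise product with the kernel and sum: 7·-2 + 4·-1 + 7·-1 + 1·-2 + 3·1 + 6·-2 + 8·-1 + 6·-2 + 3·-2.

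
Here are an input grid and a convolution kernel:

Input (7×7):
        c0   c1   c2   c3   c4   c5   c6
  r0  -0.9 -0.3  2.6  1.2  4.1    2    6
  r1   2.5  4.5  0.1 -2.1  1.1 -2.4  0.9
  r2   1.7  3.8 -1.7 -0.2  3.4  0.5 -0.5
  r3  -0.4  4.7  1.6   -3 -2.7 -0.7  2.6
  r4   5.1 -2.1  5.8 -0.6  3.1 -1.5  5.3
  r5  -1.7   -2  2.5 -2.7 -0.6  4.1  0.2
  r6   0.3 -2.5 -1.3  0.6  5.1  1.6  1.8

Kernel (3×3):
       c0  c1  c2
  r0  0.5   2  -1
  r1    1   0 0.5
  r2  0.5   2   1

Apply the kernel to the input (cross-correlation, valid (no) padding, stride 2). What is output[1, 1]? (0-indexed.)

The receptive field on the input at this output position is [-1.7 -0.2 3.4 / 1.6 -3 -2.7 / 5.8 -0.6 3.1]. Elementwise product with the kernel and sum: -1.7·0.5 + -0.2·2 + 3.4·-1 + 1.6·1 + -2.7·0.5 + 5.8·0.5 + -0.6·2 + 3.1·1.

0.4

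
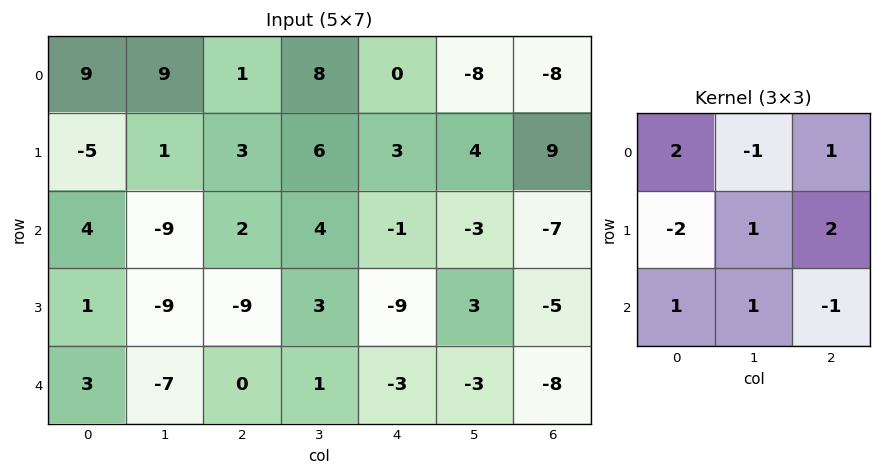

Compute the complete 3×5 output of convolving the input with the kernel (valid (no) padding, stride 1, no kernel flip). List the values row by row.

Output[0,0]: The receptive field on the input at this output position is [9 9 1 / -5 1 3 / 4 -9 2]. Elementwise product with the kernel and sum: 9·2 + 9·-1 + 1·1 + -5·-2 + 1·1 + 3·2 + 4·1 + -9·1 + 2·-1.
Output[0,1]: The receptive field on the input at this output position is [9 1 8 / 1 3 6 / -9 2 4]. Elementwise product with the kernel and sum: 9·2 + 1·-1 + 8·1 + 1·-2 + 3·1 + 6·2 + -9·1 + 2·1 + 4·-1.

20 27 7 13 19
-20 12 4 -11 -5
-14 -9 6 -2 7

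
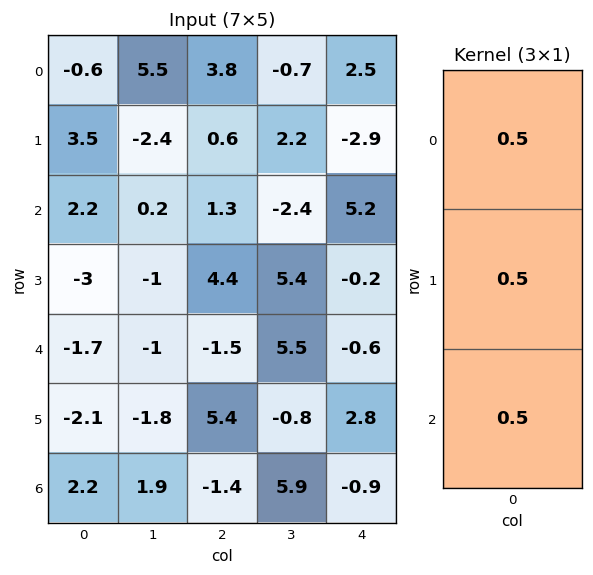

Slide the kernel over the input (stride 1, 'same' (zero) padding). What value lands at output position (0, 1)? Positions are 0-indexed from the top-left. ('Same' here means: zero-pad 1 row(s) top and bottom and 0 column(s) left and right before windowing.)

1.55

The receptive field on the zero-padded input at this output position is [0 / 5.5 / -2.4]. Elementwise product with the kernel and sum: 0·0.5 + 5.5·0.5 + -2.4·0.5.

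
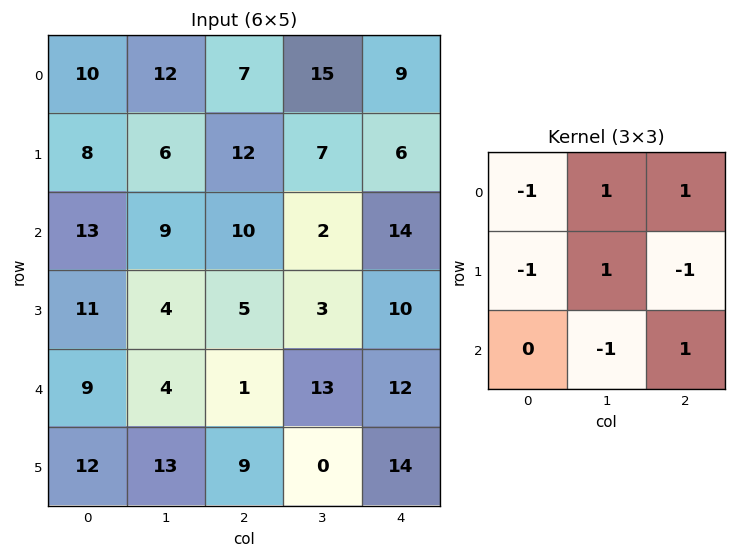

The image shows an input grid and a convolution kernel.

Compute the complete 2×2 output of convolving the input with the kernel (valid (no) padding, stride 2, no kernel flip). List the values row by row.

-4 18
-9 -7

Output[0,0]: The receptive field on the input at this output position is [10 12 7 / 8 6 12 / 13 9 10]. Elementwise product with the kernel and sum: 10·-1 + 12·1 + 7·1 + 8·-1 + 6·1 + 12·-1 + 9·-1 + 10·1.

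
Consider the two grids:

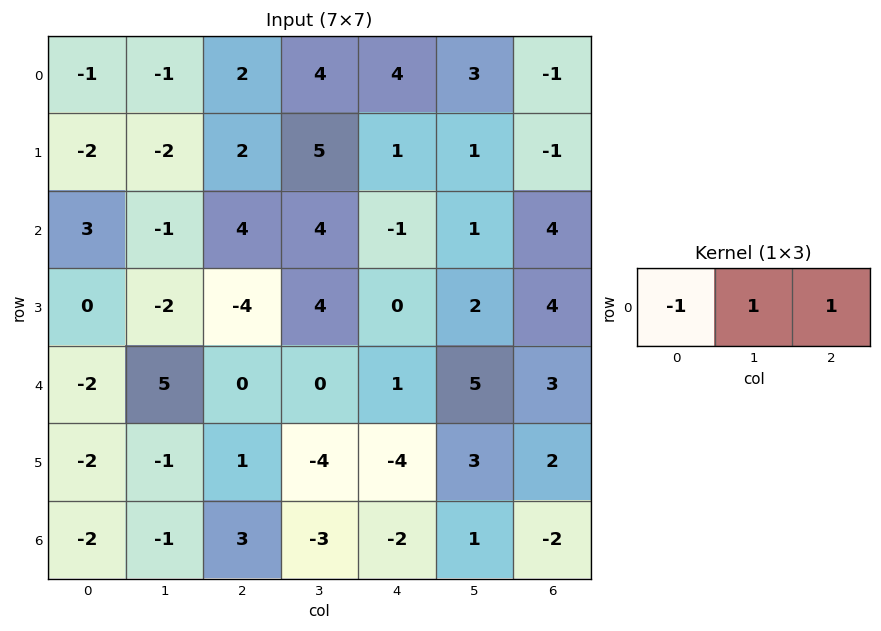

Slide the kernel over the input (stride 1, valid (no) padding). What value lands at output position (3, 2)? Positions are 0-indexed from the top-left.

8

The receptive field on the input at this output position is [-4 4 0]. Elementwise product with the kernel and sum: -4·-1 + 4·1 + 0·1.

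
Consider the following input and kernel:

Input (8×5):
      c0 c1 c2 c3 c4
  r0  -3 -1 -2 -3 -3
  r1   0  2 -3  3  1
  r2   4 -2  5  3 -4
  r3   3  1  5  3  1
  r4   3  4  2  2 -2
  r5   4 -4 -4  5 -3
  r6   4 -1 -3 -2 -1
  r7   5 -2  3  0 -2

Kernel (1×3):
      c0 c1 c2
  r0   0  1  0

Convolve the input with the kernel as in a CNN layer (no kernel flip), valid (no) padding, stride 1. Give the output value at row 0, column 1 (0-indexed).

The receptive field on the input at this output position is [-1 -2 -3]. Elementwise product with the kernel and sum: -2·1.

-2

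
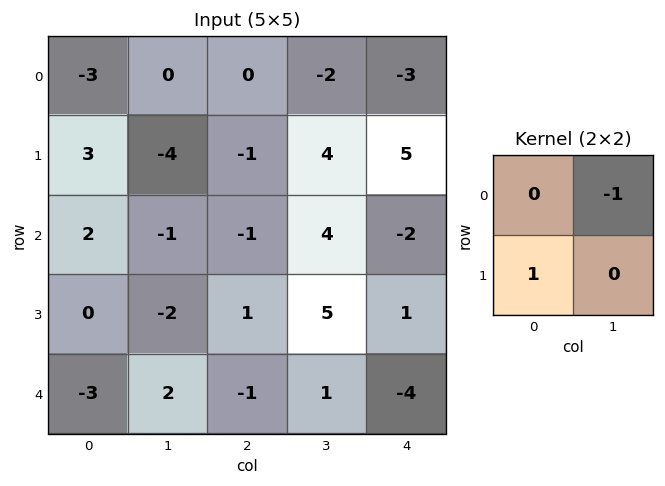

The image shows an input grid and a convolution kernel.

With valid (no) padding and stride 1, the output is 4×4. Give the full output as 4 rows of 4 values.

Output[0,0]: The receptive field on the input at this output position is [-3 0 / 3 -4]. Elementwise product with the kernel and sum: 0·-1 + 3·1.

3 -4 1 7
6 0 -5 -1
1 -1 -3 7
-1 1 -6 0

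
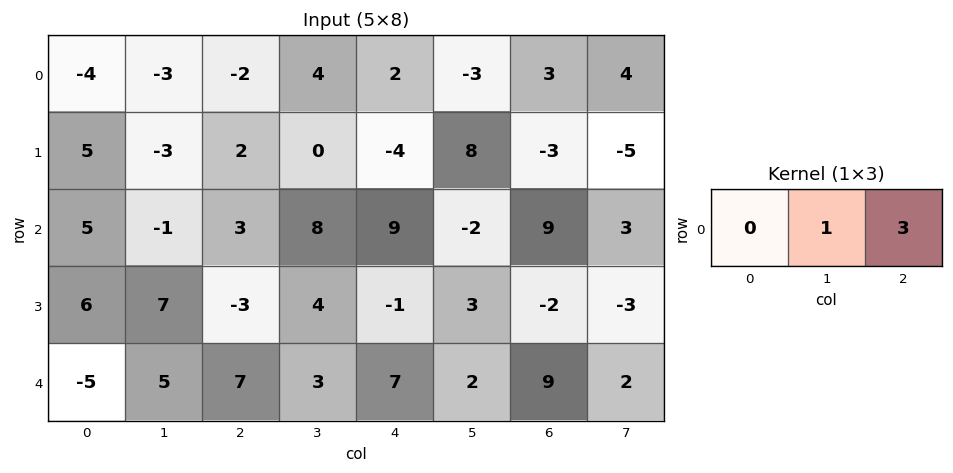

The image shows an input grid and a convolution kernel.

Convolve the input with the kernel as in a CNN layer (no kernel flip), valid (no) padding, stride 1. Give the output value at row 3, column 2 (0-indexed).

The receptive field on the input at this output position is [-3 4 -1]. Elementwise product with the kernel and sum: 4·1 + -1·3.

1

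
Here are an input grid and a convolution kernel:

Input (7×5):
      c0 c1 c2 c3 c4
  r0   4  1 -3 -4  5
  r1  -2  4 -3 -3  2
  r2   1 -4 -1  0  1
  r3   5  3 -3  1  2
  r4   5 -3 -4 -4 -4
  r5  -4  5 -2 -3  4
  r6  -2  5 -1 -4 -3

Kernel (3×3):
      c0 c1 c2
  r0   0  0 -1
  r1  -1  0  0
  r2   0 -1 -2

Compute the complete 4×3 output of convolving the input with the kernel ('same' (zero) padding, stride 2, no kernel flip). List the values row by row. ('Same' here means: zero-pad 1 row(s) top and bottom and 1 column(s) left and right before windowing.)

-6 8 2
-15 8 -2
-9 10 0
-5 -2 4

Output[0,0]: The receptive field on the zero-padded input at this output position is [0 0 0 / 0 4 1 / 0 -2 4]. Elementwise product with the kernel and sum: 0·-1 + 0·-1 + -2·-1 + 4·-2.
Output[0,1]: The receptive field on the zero-padded input at this output position is [0 0 0 / 1 -3 -4 / 4 -3 -3]. Elementwise product with the kernel and sum: 0·-1 + 1·-1 + -3·-1 + -3·-2.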